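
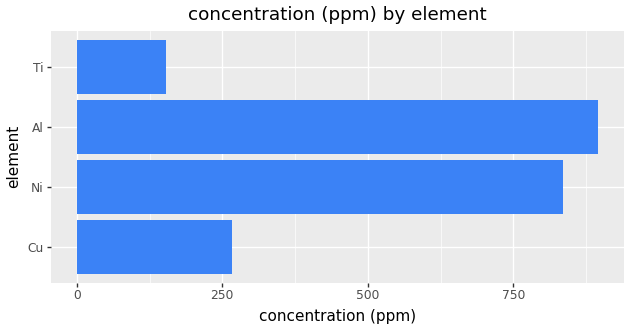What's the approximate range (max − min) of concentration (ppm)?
Max Al ≈ 900, min Ti ≈ 200; range ≈ 700.

≈ 700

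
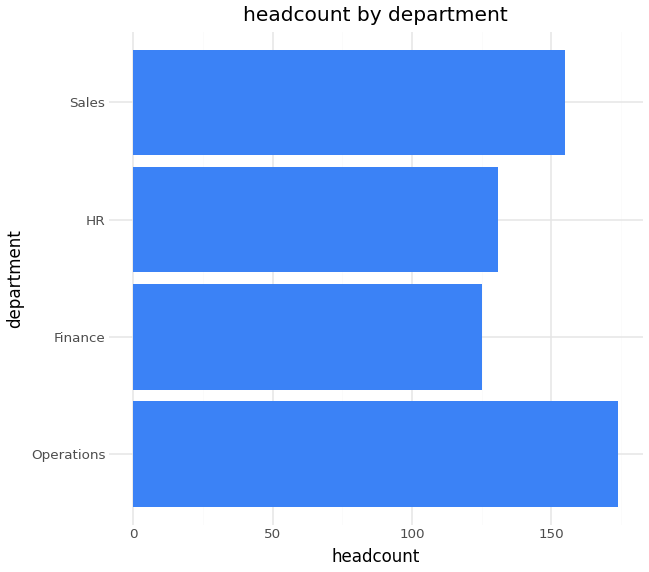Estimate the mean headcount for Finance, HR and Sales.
≈ 140

(120 + 140 + 160) / 3 ≈ 140.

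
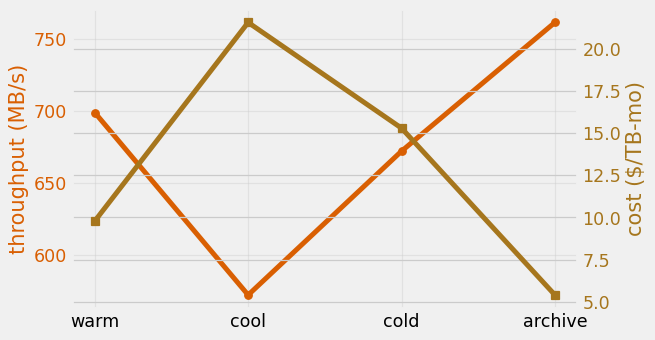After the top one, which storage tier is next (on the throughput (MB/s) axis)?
warm

Top 3 (on the throughput (MB/s) axis): archive ≈ 760, warm ≈ 700, cold ≈ 680.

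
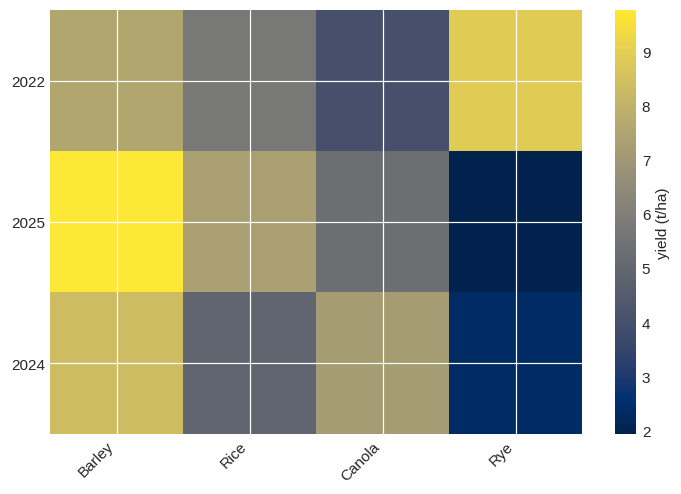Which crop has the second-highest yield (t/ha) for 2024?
Canola

Top 3 for 2024: Barley ≈ 8, Canola ≈ 7, Rice ≈ 5.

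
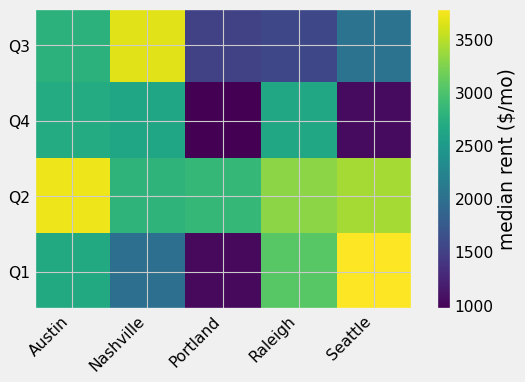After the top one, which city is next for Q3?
Top 3 for Q3: Nashville ≈ 3500, Austin ≈ 3000, Seattle ≈ 2000.

Austin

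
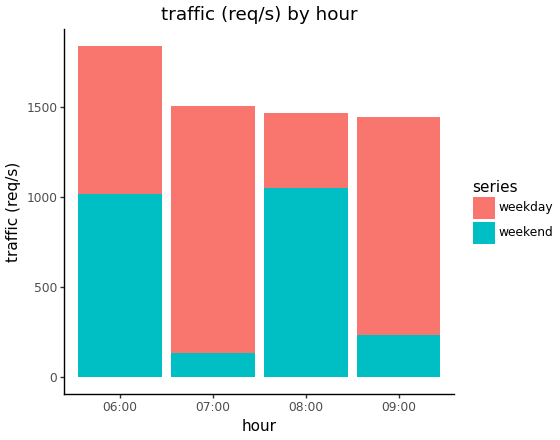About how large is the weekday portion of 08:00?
weekday top ≈ 1400, bottom ≈ 1000; segment ≈ 400.

≈ 400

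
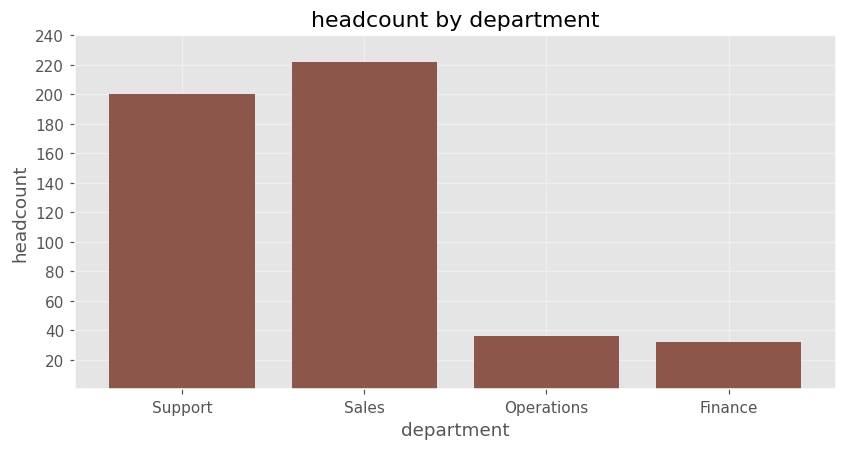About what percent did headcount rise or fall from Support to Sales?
Support ≈ 200, Sales ≈ 220; (220 − 200) / 200 ≈ +10%.

≈ +10%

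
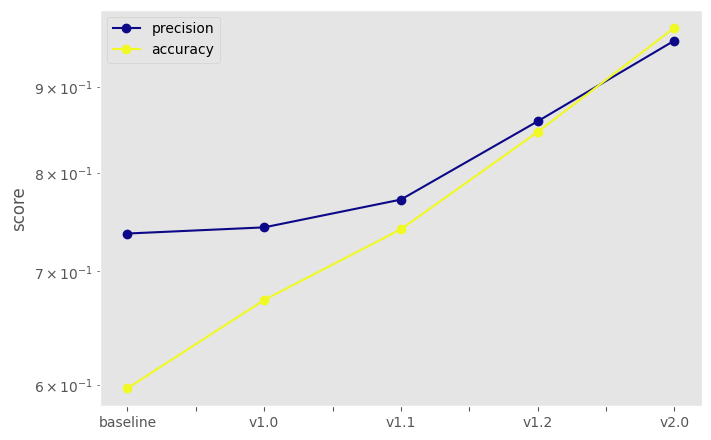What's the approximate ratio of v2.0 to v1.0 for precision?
v2.0 ≈ 0.95, v1.0 ≈ 0.75; 0.95/0.75 ≈ 1.27.

≈ 1.27×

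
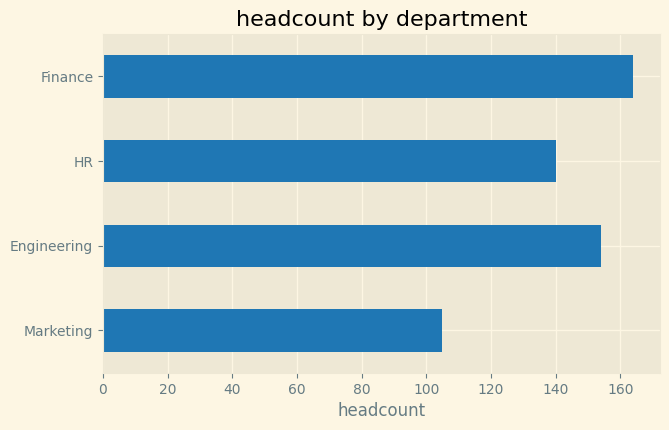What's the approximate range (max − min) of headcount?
Max Finance ≈ 160, min Marketing ≈ 100; range ≈ 60.

≈ 60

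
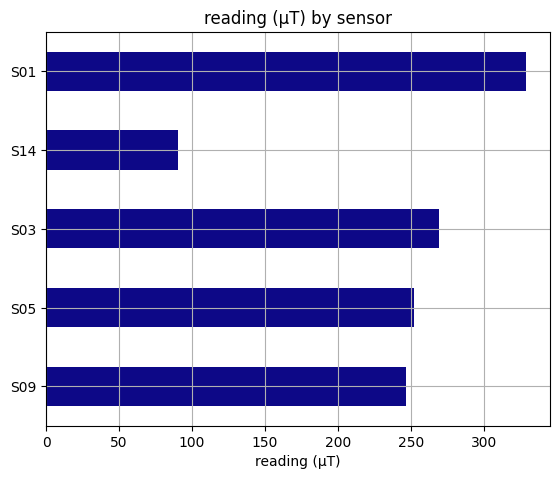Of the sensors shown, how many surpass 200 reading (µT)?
Above 200: S09, S05, S03, S01.

4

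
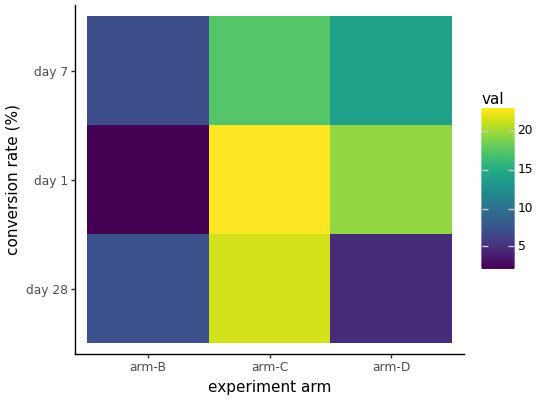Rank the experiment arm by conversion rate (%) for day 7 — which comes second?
Top 3 for day 7: arm-C ≈ 18, arm-D ≈ 14, arm-B ≈ 8.

arm-D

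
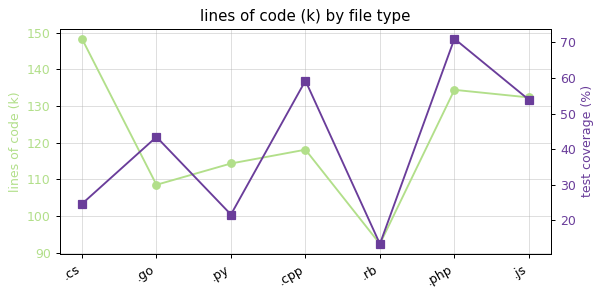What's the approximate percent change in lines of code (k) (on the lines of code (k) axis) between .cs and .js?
.cs ≈ 150, .js ≈ 130; (130 − 150) / 150 ≈ -13.3%.

≈ -13.3%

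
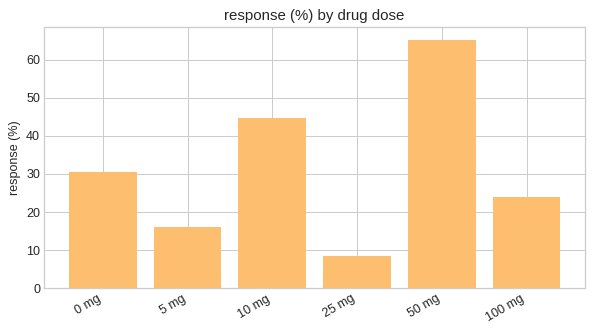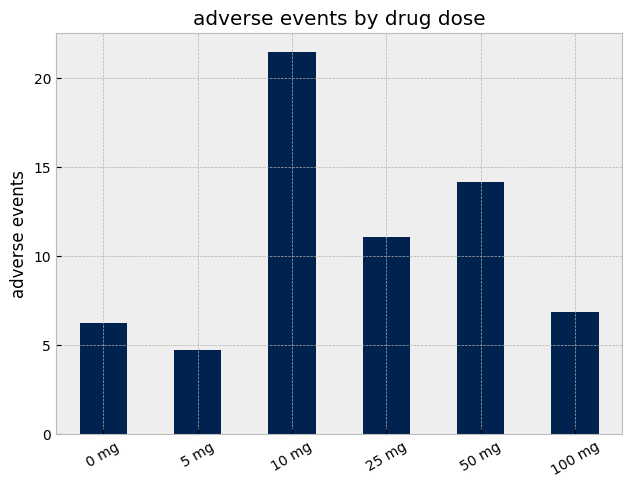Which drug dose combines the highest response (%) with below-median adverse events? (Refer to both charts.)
Chart 2 median adverse events ≈ 8; below-median drug doses: 0 mg, 5 mg, 100 mg. Among those, 0 mg has the highest response (%) (≈ 30).

0 mg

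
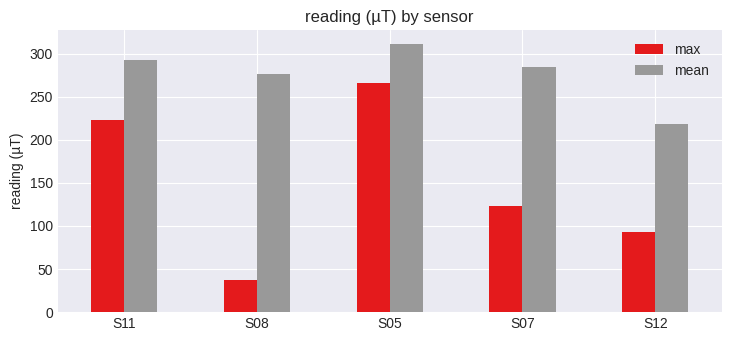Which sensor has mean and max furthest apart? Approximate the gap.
S08: mean ≈ 300, max ≈ 50 → gap ≈ 250. Next-largest (S07) is only ≈ 200.

S08, ≈ 250 µT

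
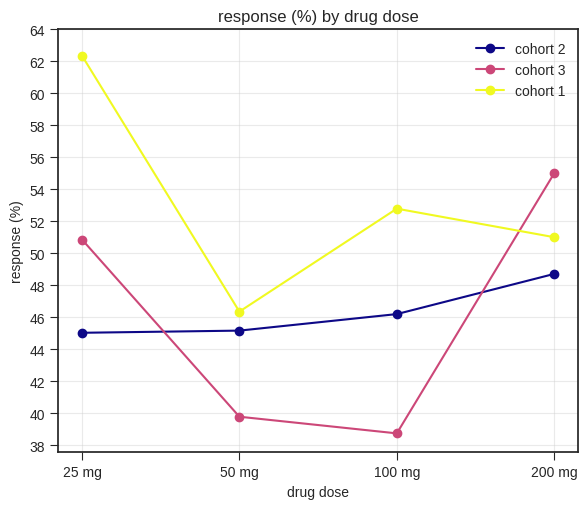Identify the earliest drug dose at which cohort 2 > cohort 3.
25 mg: cohort 2 ≈ 46 vs cohort 3 ≈ 50 (not yet); 50 mg: cohort 2 ≈ 46 vs cohort 3 ≈ 40 (first crossover).

50 mg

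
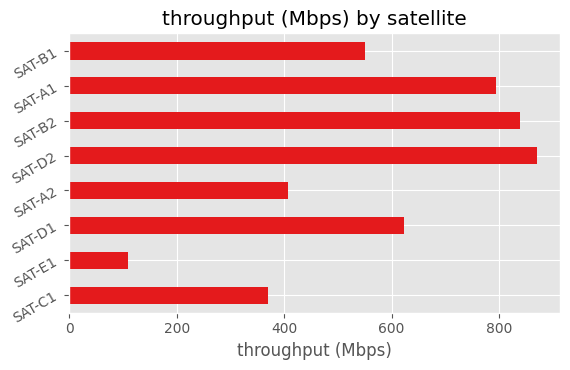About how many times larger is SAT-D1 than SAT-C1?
≈ 1.5×

SAT-D1 ≈ 600, SAT-C1 ≈ 400; 600/400 ≈ 1.5.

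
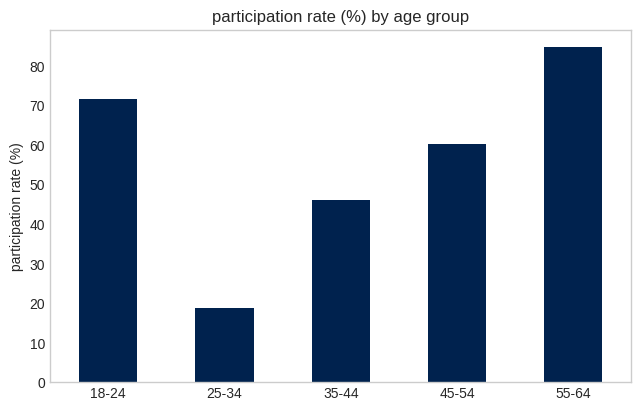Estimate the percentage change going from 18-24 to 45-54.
18-24 ≈ 70, 45-54 ≈ 60; (60 − 70) / 70 ≈ -14.3%.

≈ -14.3%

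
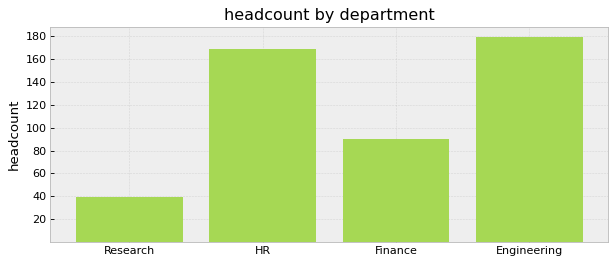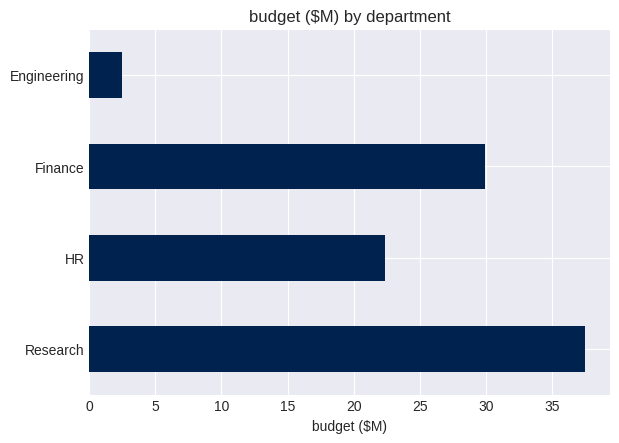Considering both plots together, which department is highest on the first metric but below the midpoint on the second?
Engineering

Chart 2 median budget ($M) ≈ 25; below-median departments: HR, Engineering. Among those, Engineering has the highest headcount (≈ 180).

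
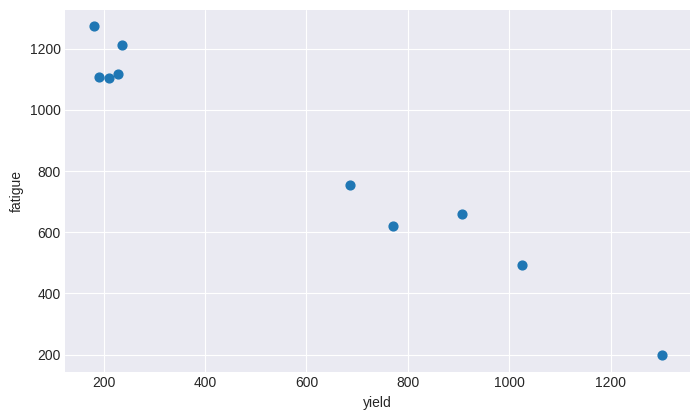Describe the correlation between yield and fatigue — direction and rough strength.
negative, strong

Points are negatively correlated; strong (|r| ≈ 1.0).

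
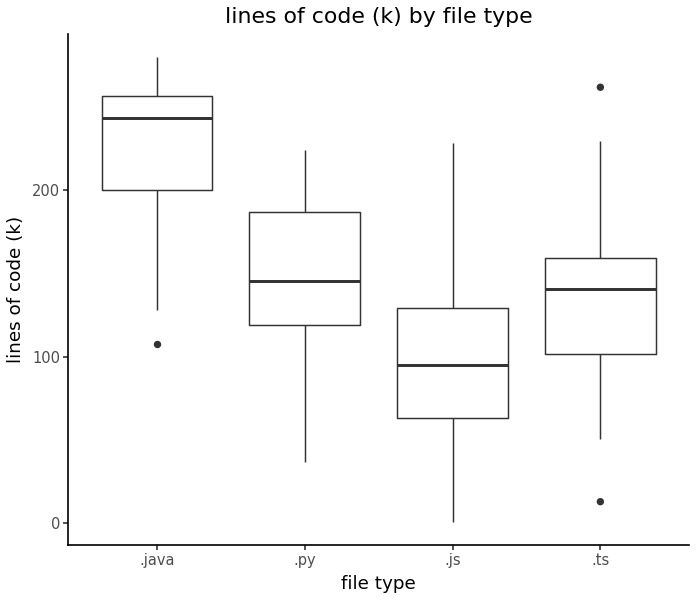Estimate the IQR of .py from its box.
Q3 ≈ 180, Q1 ≈ 120; IQR ≈ 60.

≈ 60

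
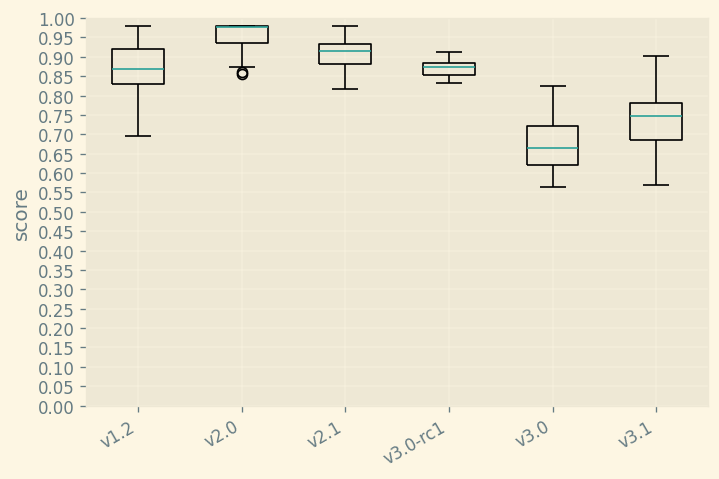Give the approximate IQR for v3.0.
≈ 0.10

Q3 ≈ 0.70, Q1 ≈ 0.60; IQR ≈ 0.10.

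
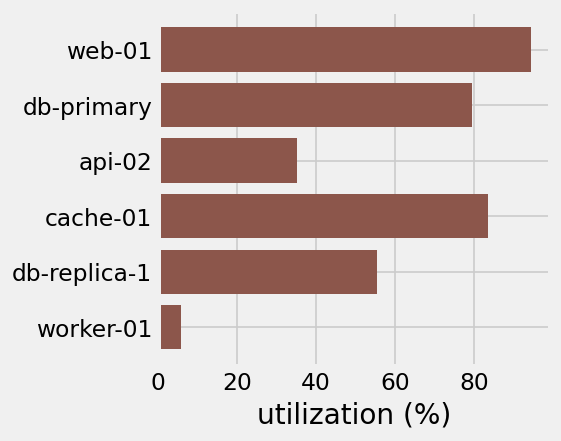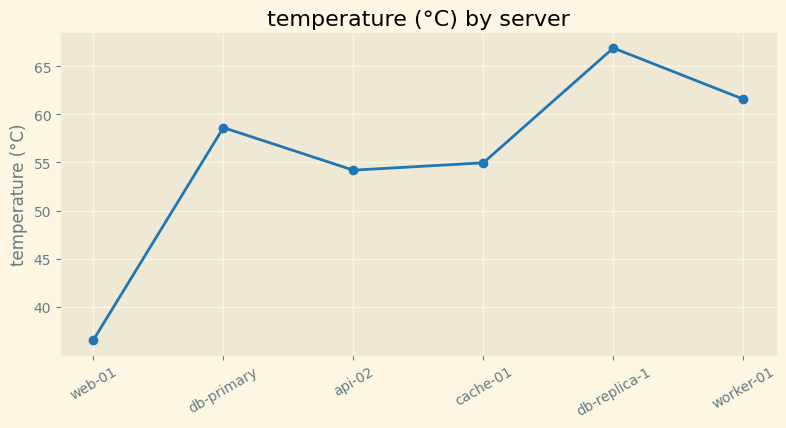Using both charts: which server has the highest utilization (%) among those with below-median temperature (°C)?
web-01

Chart 2 median temperature (°C) ≈ 60; below-median servers: web-01, api-02, cache-01. Among those, web-01 has the highest utilization (%) (≈ 90).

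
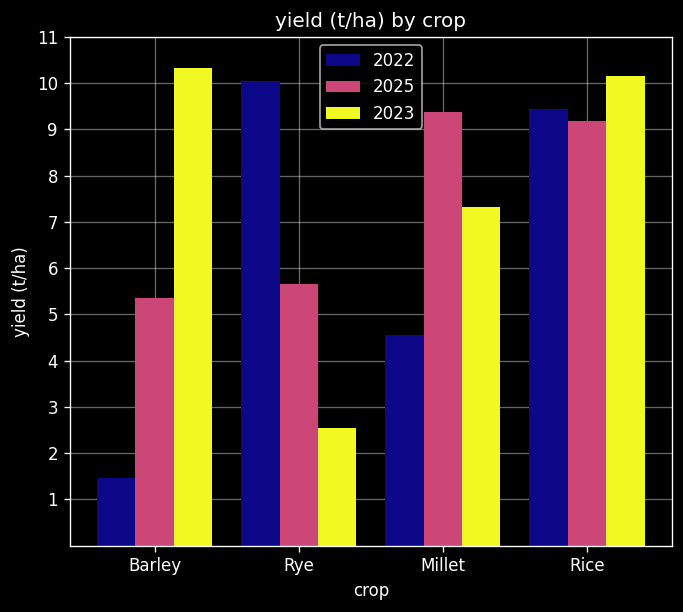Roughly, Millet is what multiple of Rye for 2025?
≈ 1.5×

Millet ≈ 9, Rye ≈ 6; 9/6 ≈ 1.5.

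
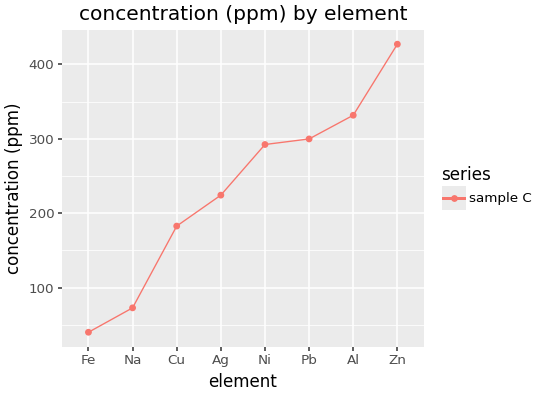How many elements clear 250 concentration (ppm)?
Above 250: Ni, Pb, Al, Zn.

4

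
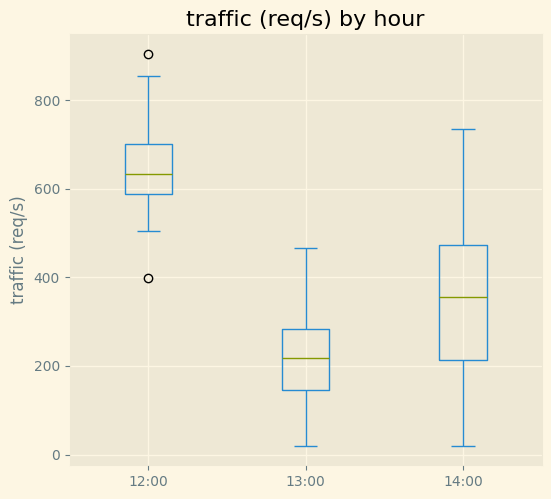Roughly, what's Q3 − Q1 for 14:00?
Q3 ≈ 450, Q1 ≈ 200; IQR ≈ 250.

≈ 250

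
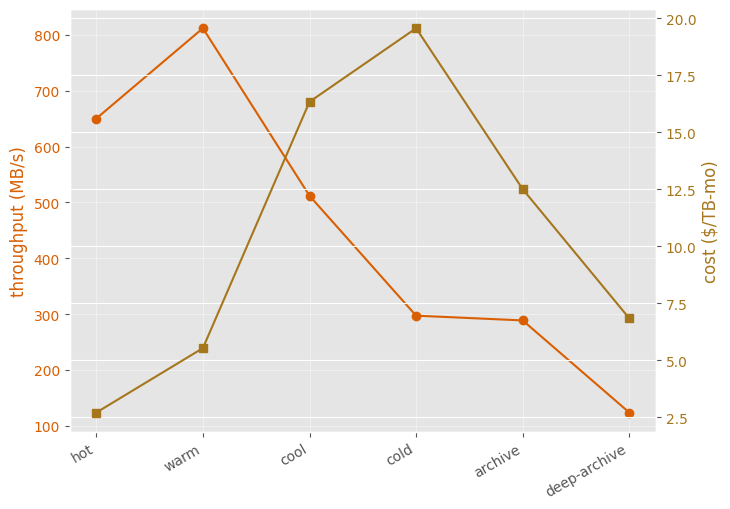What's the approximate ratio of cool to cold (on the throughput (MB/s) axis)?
≈ 1.67×

cool ≈ 500, cold ≈ 300; 500/300 ≈ 1.67.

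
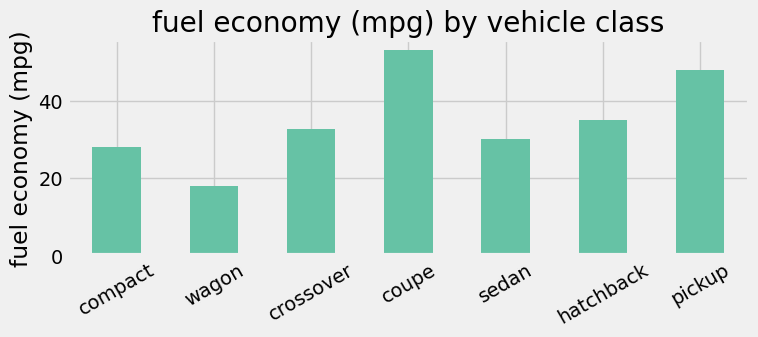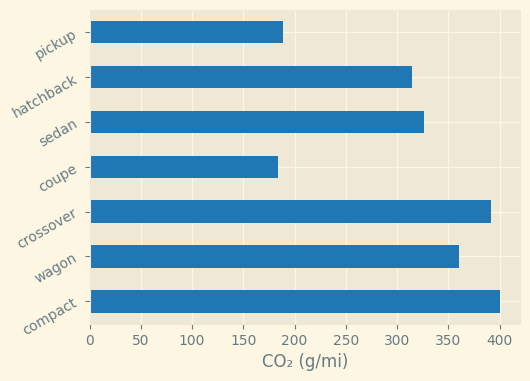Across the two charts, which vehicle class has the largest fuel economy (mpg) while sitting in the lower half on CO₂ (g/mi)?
Chart 2 median CO₂ (g/mi) ≈ 350; below-median vehicle classes: coupe, hatchback, pickup. Among those, coupe has the highest fuel economy (mpg) (≈ 55).

coupe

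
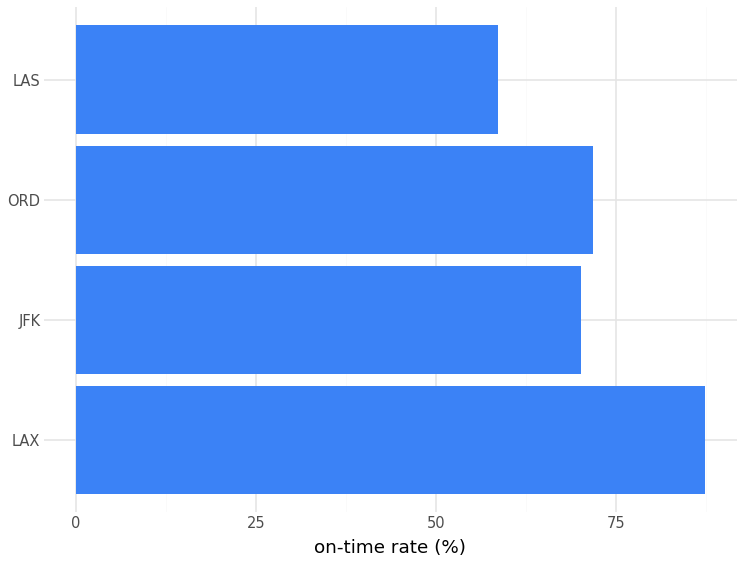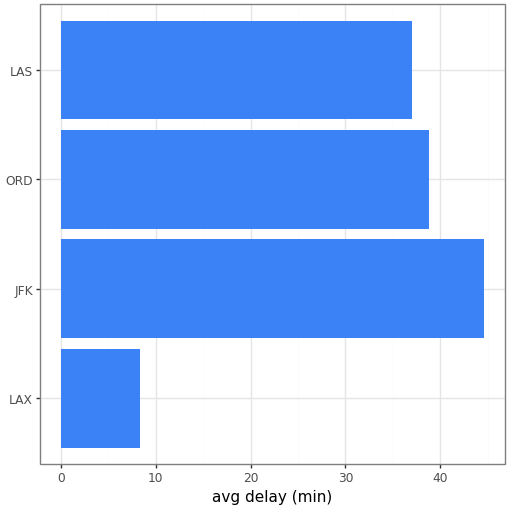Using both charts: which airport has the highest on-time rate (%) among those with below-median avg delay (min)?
LAX

Chart 2 median avg delay (min) ≈ 40; below-median airports: LAX, LAS. Among those, LAX has the highest on-time rate (%) (≈ 90).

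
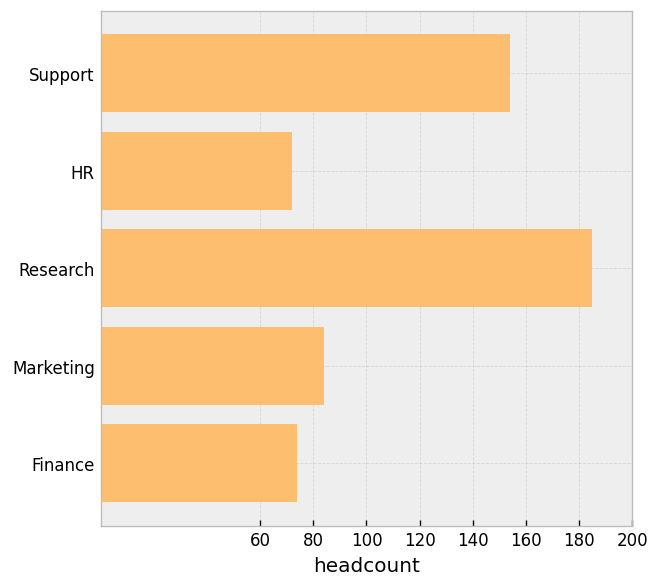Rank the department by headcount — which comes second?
Support

Top 3: Research ≈ 180, Support ≈ 160, Marketing ≈ 80.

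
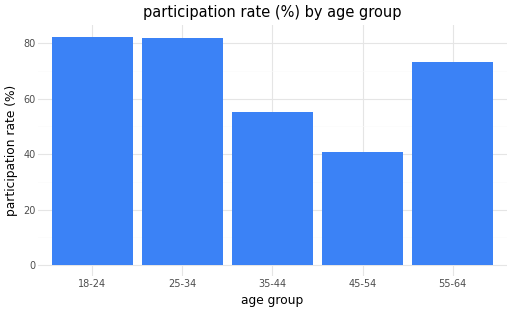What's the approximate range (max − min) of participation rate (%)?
≈ 40

Max 18-24 ≈ 80, min 45-54 ≈ 40; range ≈ 40.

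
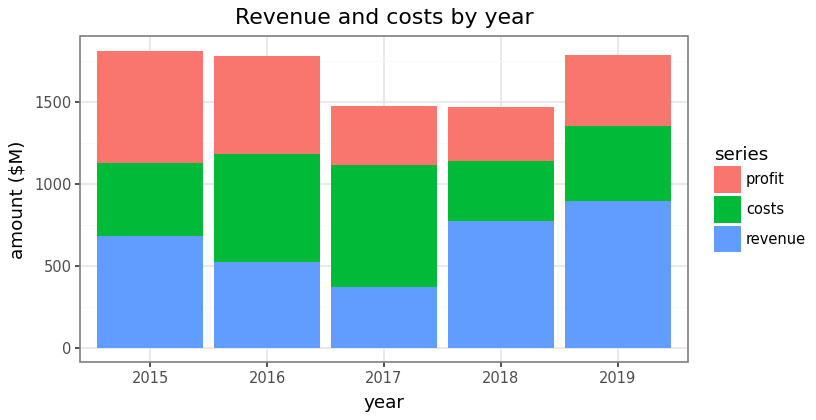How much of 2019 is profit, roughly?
≈ 400

profit top ≈ 1800, bottom ≈ 1400; segment ≈ 400.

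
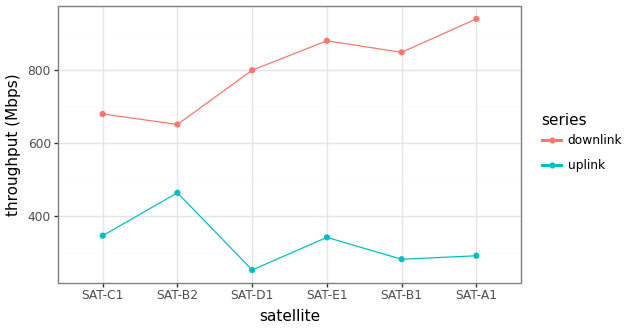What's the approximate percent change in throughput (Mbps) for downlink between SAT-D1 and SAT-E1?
SAT-D1 ≈ 800, SAT-E1 ≈ 900; (900 − 800) / 800 ≈ +12.5%.

≈ +12.5%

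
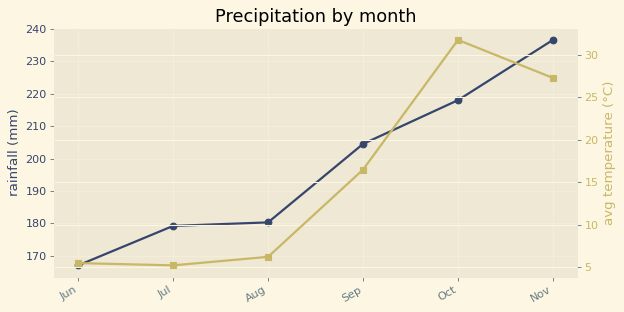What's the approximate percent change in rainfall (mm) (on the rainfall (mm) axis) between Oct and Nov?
≈ +9.1%

Oct ≈ 220, Nov ≈ 240; (240 − 220) / 220 ≈ +9.1%.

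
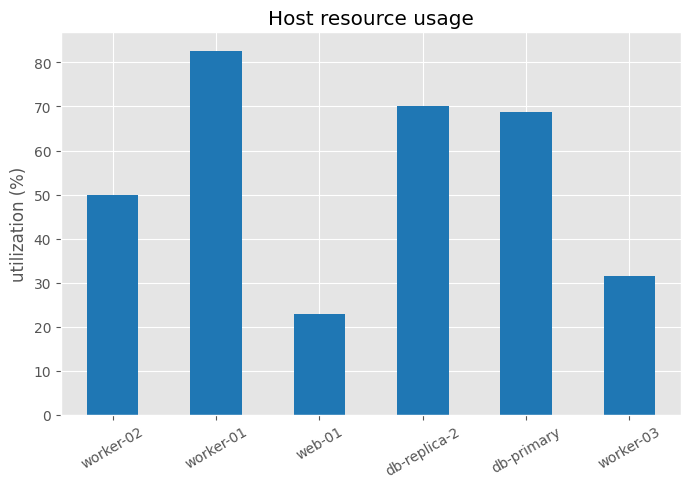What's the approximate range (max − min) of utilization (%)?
Max worker-01 ≈ 80, min web-01 ≈ 20; range ≈ 60.

≈ 60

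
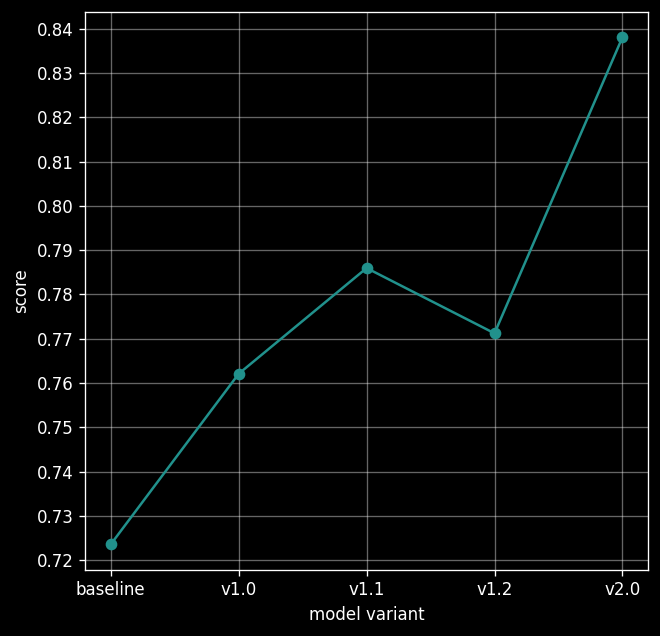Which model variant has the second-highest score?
Top 3: v2.0 ≈ 0.84, v1.1 ≈ 0.79, v1.2 ≈ 0.77.

v1.1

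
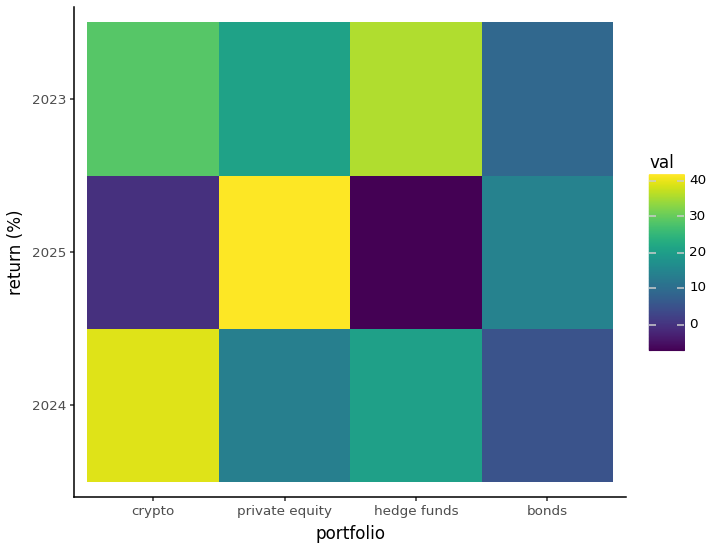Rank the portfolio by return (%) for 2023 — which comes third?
Top 4 for 2023: hedge funds ≈ 35, crypto ≈ 30, private equity ≈ 20, bonds ≈ 10.

private equity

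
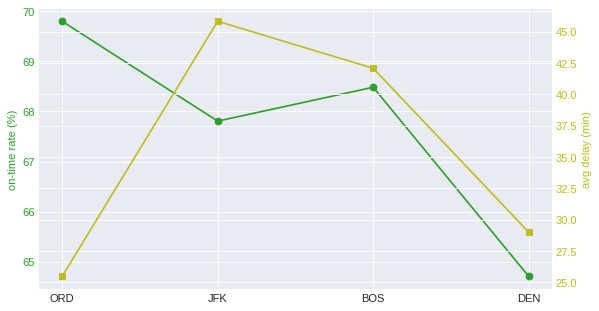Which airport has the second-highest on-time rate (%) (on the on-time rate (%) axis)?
Top 3 (on the on-time rate (%) axis): ORD ≈ 70.0, BOS ≈ 68.5, JFK ≈ 68.0.

BOS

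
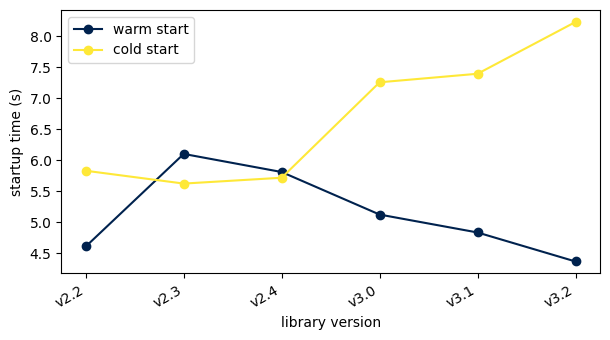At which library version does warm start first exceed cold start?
v2.3

v2.2: warm start ≈ 4.5 vs cold start ≈ 6.0 (not yet); v2.3: warm start ≈ 6.0 vs cold start ≈ 5.5 (first crossover).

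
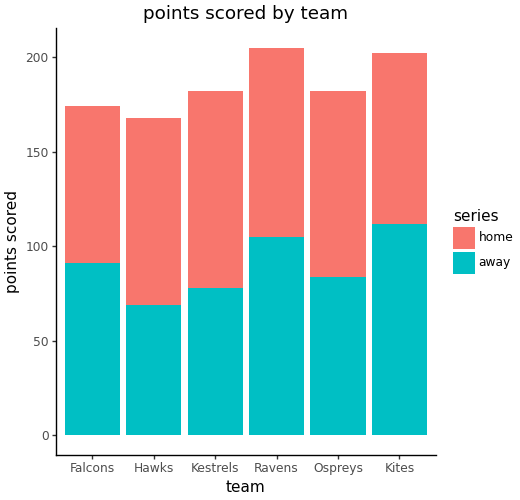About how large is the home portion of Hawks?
≈ 100

home top ≈ 160, bottom ≈ 60; segment ≈ 100.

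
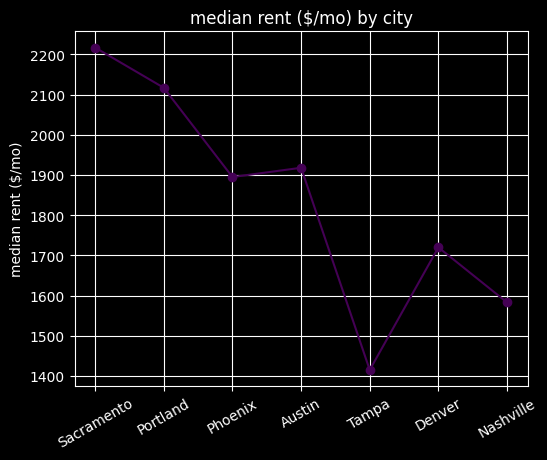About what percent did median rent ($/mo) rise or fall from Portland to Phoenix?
Portland ≈ 2100, Phoenix ≈ 1900; (1900 − 2100) / 2100 ≈ -9.5%.

≈ -9.5%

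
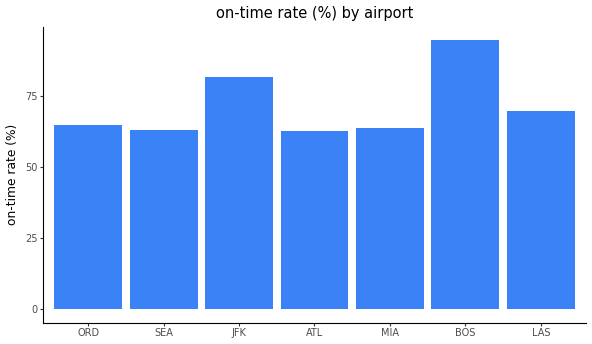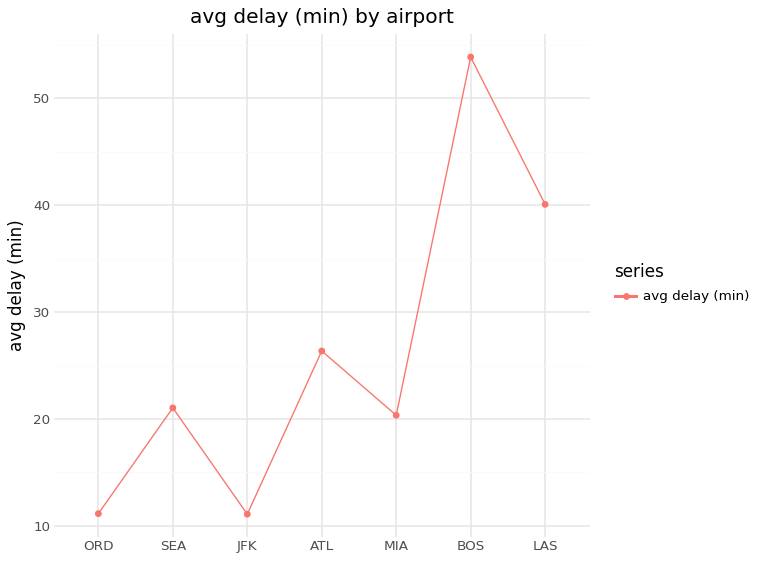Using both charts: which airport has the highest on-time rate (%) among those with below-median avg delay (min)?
Chart 2 median avg delay (min) ≈ 20; below-median airports: ORD, JFK, MIA. Among those, JFK has the highest on-time rate (%) (≈ 80).

JFK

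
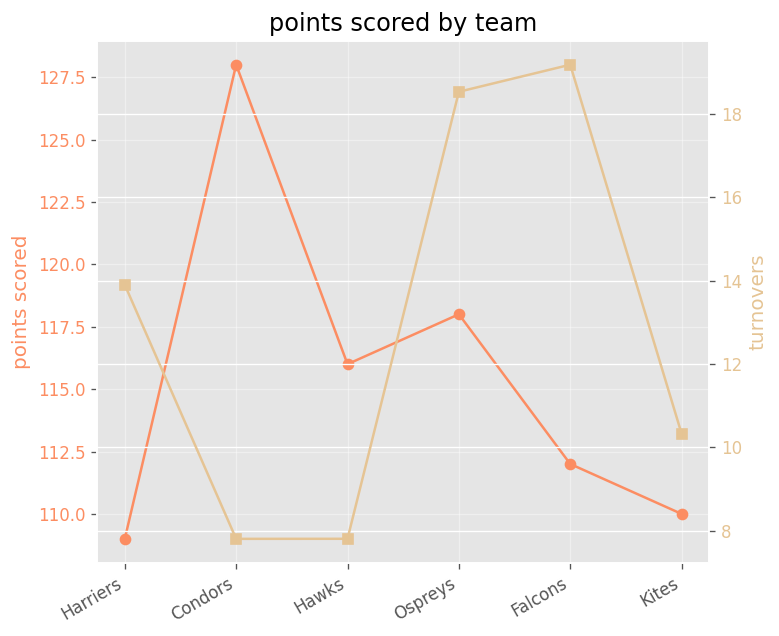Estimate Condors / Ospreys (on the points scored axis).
≈ 1.08×

Condors ≈ 128, Ospreys ≈ 118; 128/118 ≈ 1.08.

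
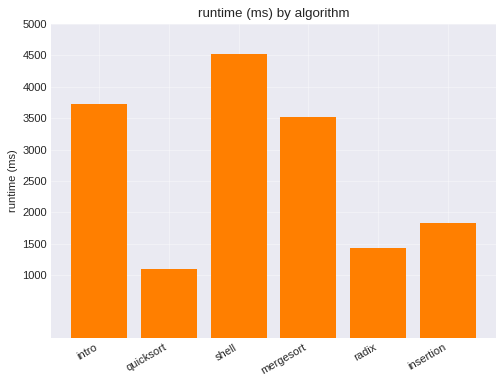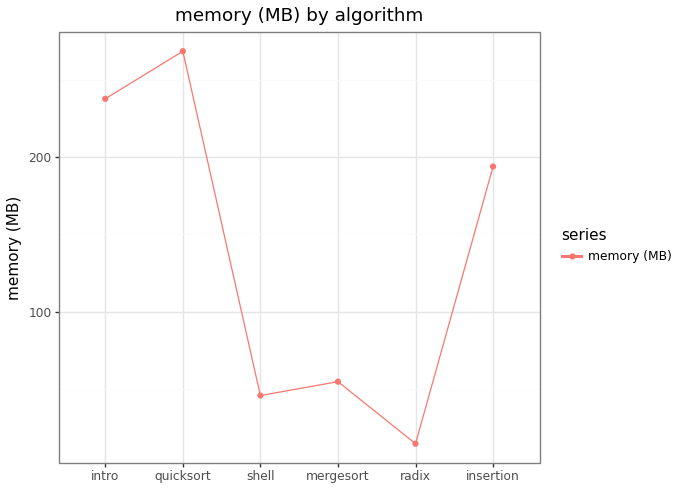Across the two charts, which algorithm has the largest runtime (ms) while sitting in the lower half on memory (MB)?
Chart 2 median memory (MB) ≈ 125; below-median algorithms: shell, mergesort, radix. Among those, shell has the highest runtime (ms) (≈ 4500).

shell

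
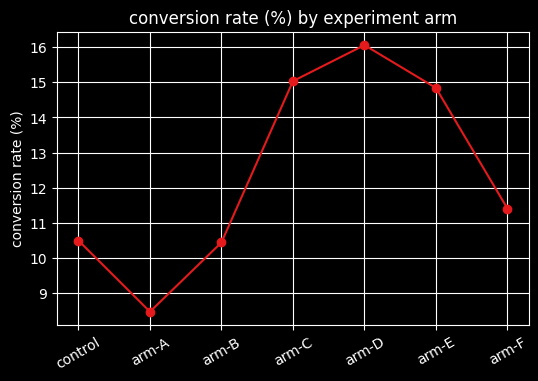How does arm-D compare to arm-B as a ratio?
≈ 1.6×

arm-D ≈ 16, arm-B ≈ 10; 16/10 ≈ 1.6.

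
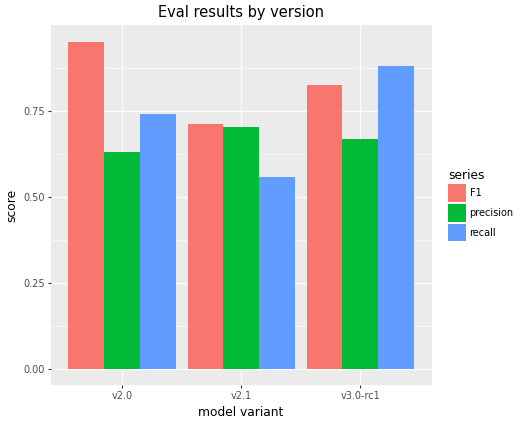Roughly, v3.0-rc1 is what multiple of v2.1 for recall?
≈ 1.5×

v3.0-rc1 ≈ 0.9, v2.1 ≈ 0.6; 0.9/0.6 ≈ 1.5.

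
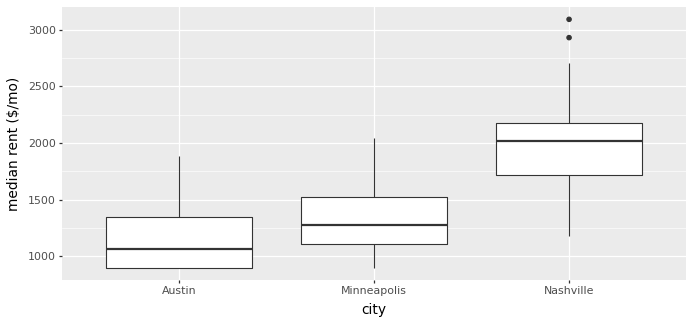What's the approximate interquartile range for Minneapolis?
≈ 400

Q3 ≈ 1500, Q1 ≈ 1100; IQR ≈ 400.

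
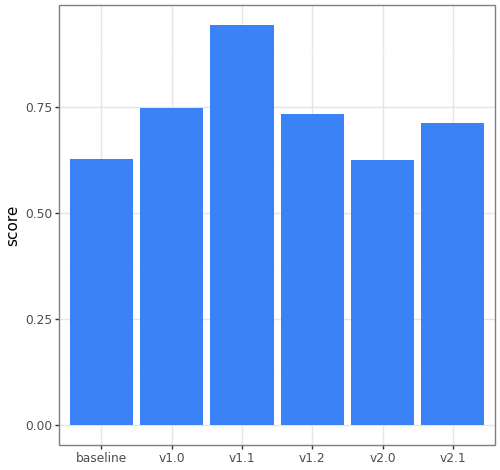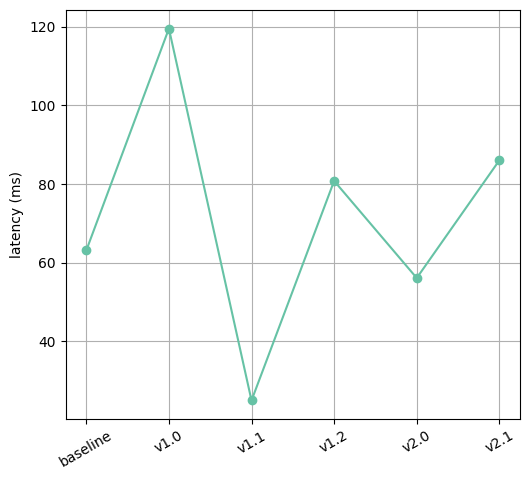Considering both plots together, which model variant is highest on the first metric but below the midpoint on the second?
v1.1

Chart 2 median latency (ms) ≈ 80; below-median model variants: baseline, v1.1, v2.0. Among those, v1.1 has the highest score (≈ 0.9).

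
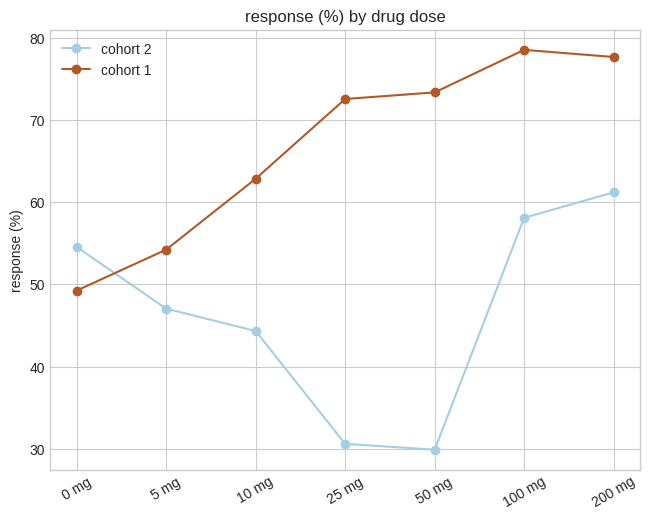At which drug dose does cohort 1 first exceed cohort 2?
5 mg

0 mg: cohort 1 ≈ 50 vs cohort 2 ≈ 55 (not yet); 5 mg: cohort 1 ≈ 55 vs cohort 2 ≈ 45 (first crossover).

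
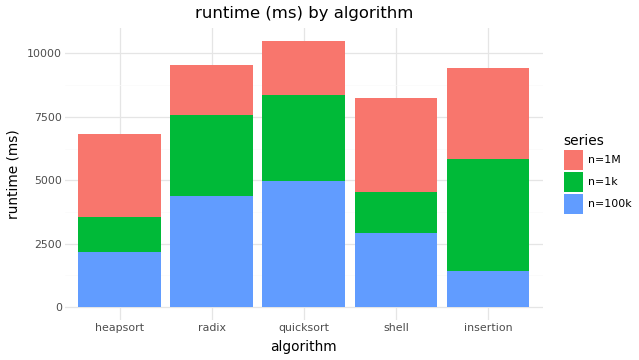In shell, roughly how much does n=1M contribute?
n=1M top ≈ 8000, bottom ≈ 5000; segment ≈ 3000.

≈ 3000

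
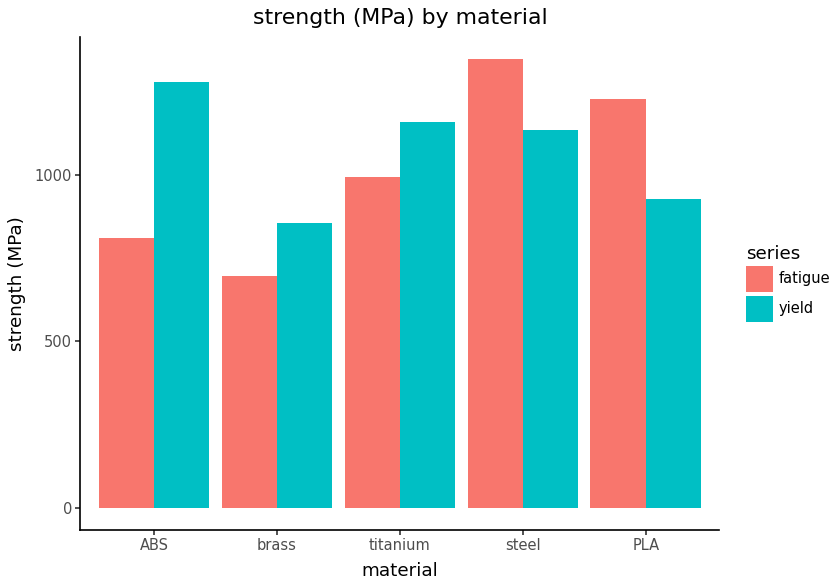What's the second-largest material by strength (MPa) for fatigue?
PLA

Top 3 for fatigue: steel ≈ 1400, PLA ≈ 1200, titanium ≈ 1000.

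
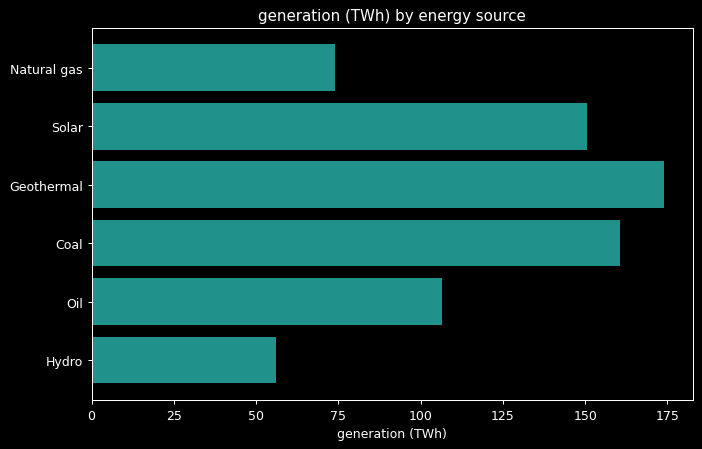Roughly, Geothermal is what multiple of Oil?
≈ 1.8×

Geothermal ≈ 180, Oil ≈ 100; 180/100 ≈ 1.8.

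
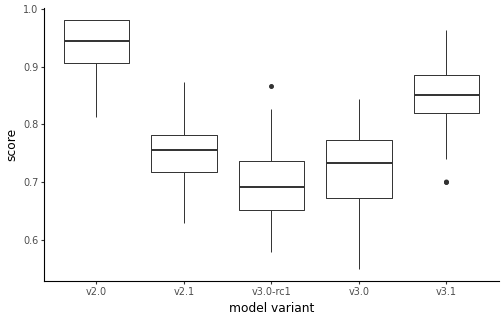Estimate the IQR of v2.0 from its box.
≈ 0.08

Q3 ≈ 0.98, Q1 ≈ 0.90; IQR ≈ 0.08.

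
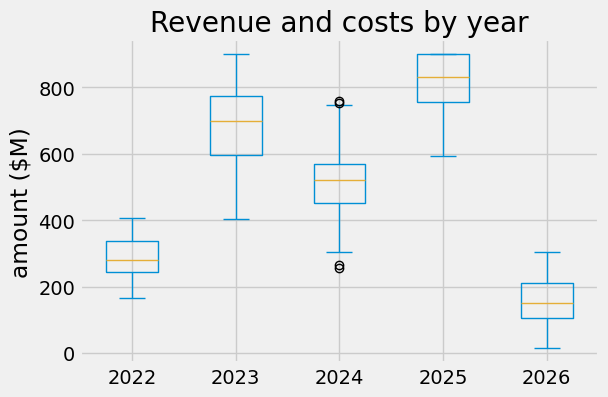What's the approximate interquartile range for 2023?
≈ 200

Q3 ≈ 800, Q1 ≈ 600; IQR ≈ 200.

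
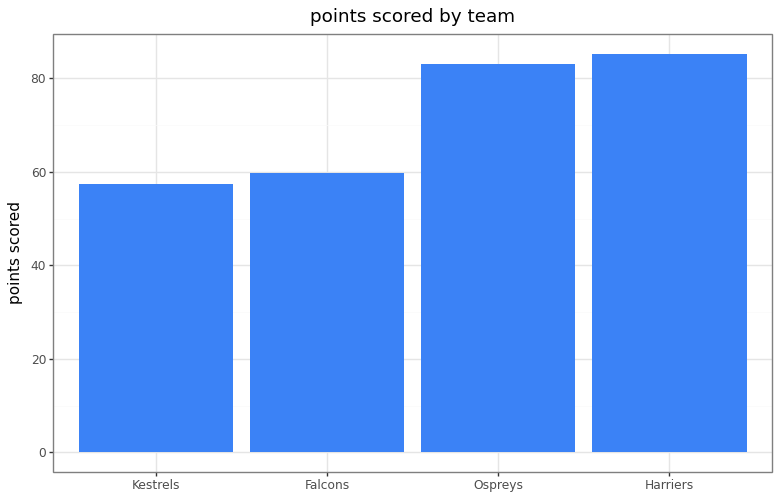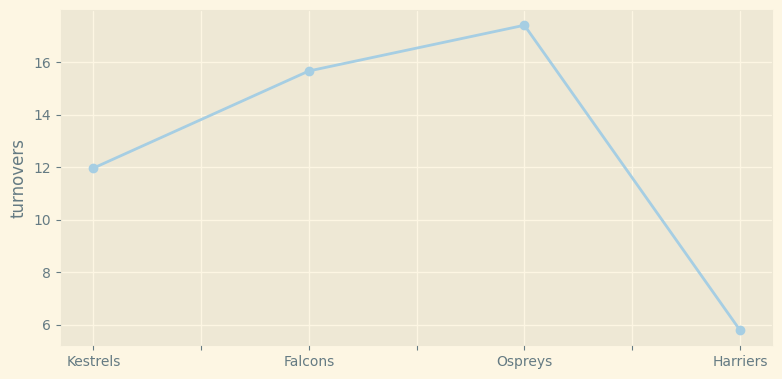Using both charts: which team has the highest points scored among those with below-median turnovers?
Chart 2 median turnovers ≈ 14; below-median teams: Kestrels, Harriers. Among those, Harriers has the highest points scored (≈ 90).

Harriers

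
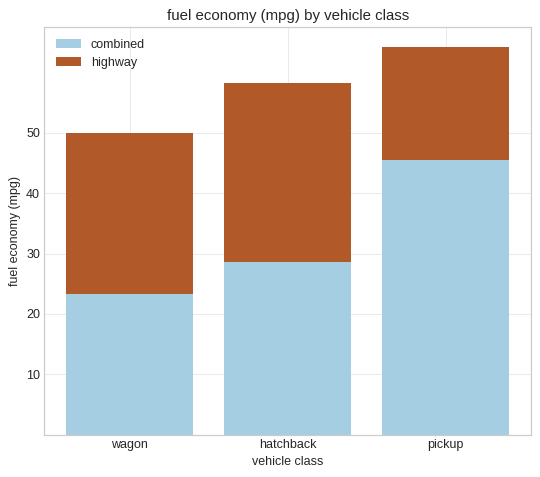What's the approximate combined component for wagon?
≈ 20

combined top ≈ 20, bottom ≈ 0; segment ≈ 20.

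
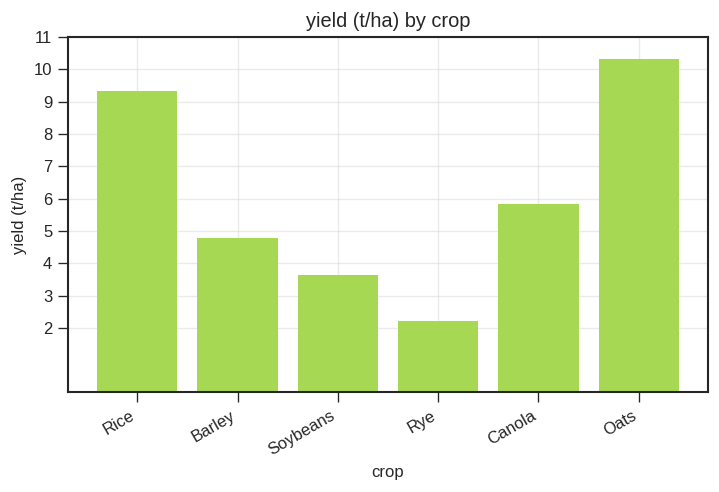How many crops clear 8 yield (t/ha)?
Above 8: Rice, Oats.

2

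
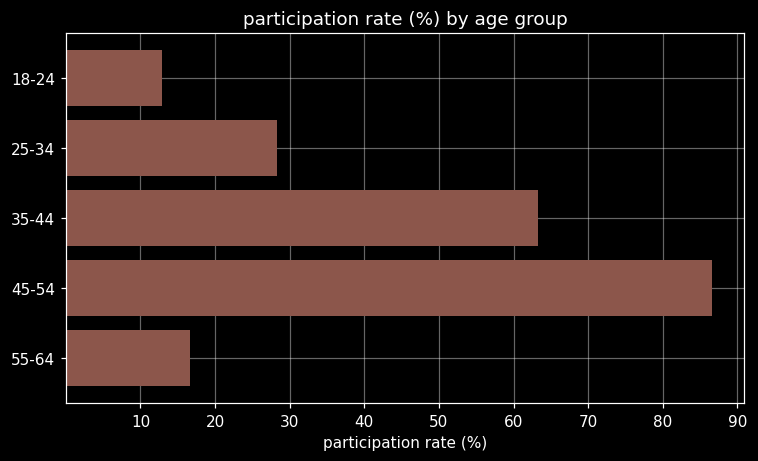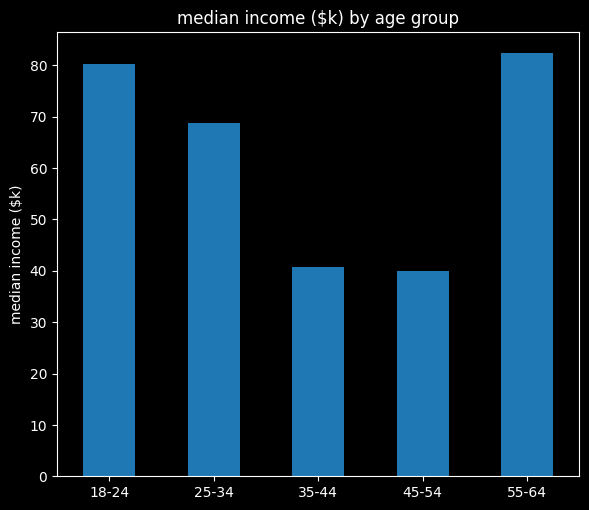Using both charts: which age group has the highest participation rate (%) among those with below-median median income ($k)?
Chart 2 median median income ($k) ≈ 70; below-median age groups: 35-44, 45-54. Among those, 45-54 has the highest participation rate (%) (≈ 90).

45-54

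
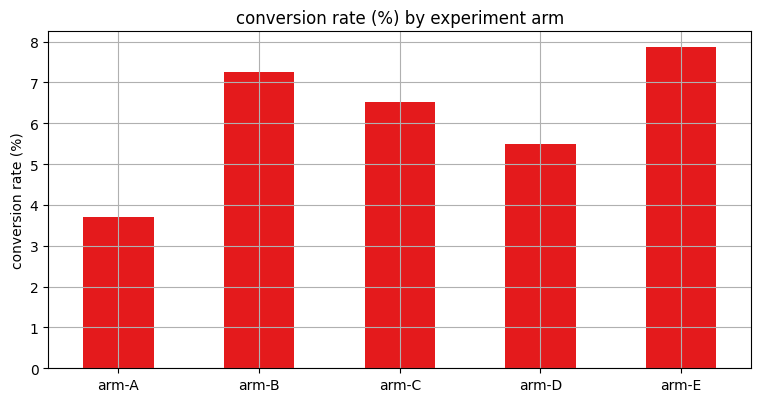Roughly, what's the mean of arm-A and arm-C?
(4 + 7) / 2 ≈ 6.

≈ 6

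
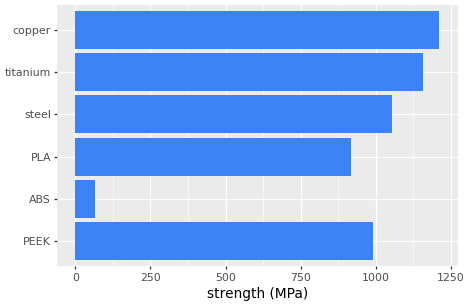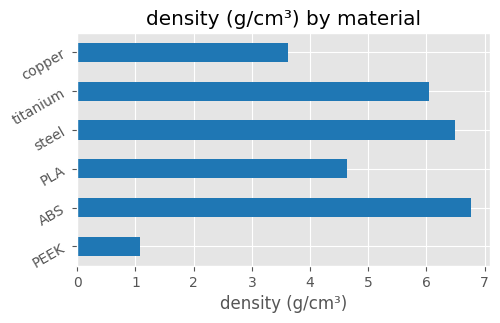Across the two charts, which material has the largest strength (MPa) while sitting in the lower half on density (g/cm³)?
Chart 2 median density (g/cm³) ≈ 5; below-median materials: PEEK, PLA, copper. Among those, copper has the highest strength (MPa) (≈ 1200).

copper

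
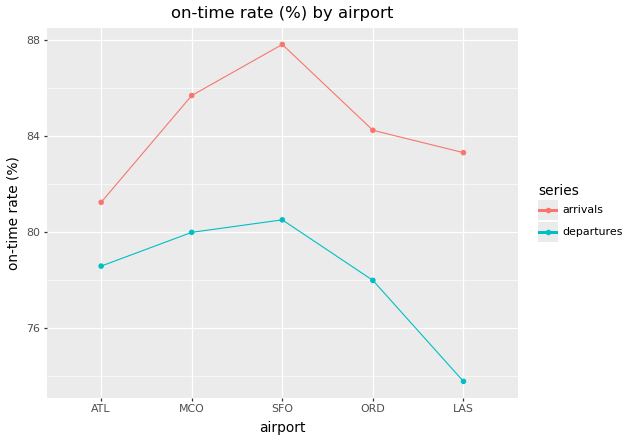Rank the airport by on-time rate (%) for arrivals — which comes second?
MCO

Top 3 for arrivals: SFO ≈ 88, MCO ≈ 86, ORD ≈ 84.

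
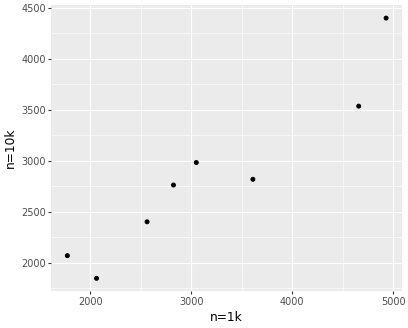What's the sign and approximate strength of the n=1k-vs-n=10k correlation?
positive, strong

Points are positively correlated; strong (|r| ≈ 0.9).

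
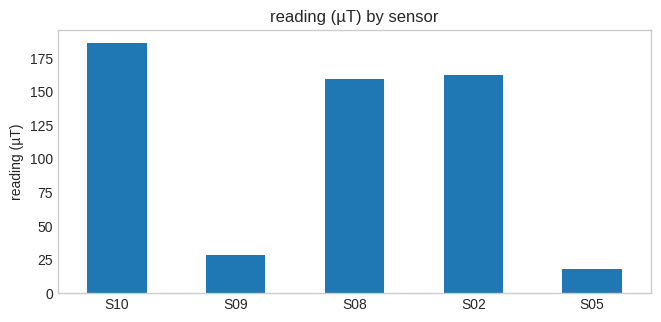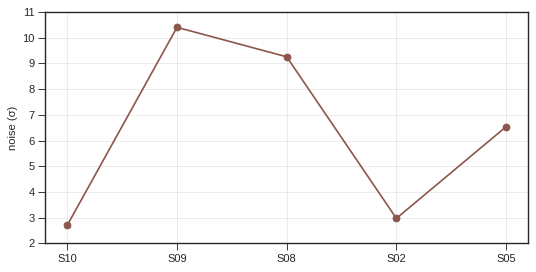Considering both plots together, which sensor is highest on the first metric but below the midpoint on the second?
Chart 2 median noise (σ) ≈ 7; below-median sensors: S10, S02. Among those, S10 has the highest reading (µT) (≈ 180).

S10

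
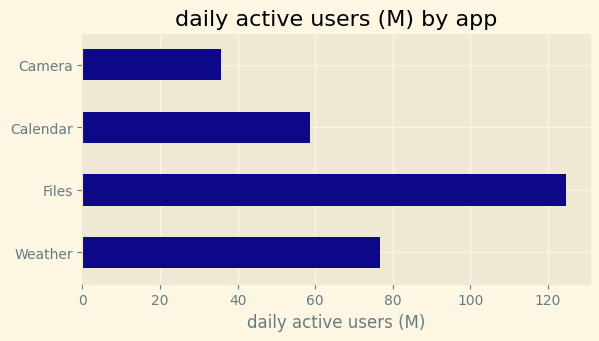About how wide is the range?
Max Files ≈ 120, min Camera ≈ 40; range ≈ 80.

≈ 80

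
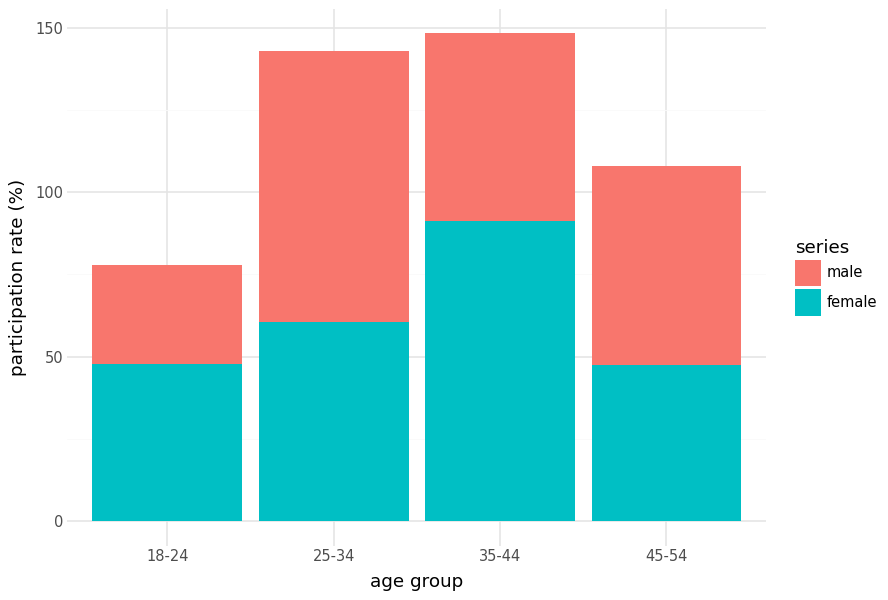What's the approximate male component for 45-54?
≈ 60

male top ≈ 100, bottom ≈ 40; segment ≈ 60.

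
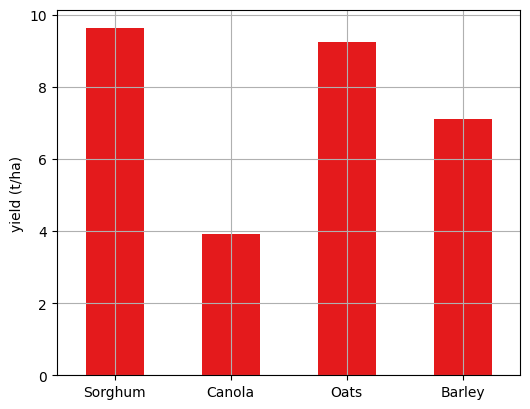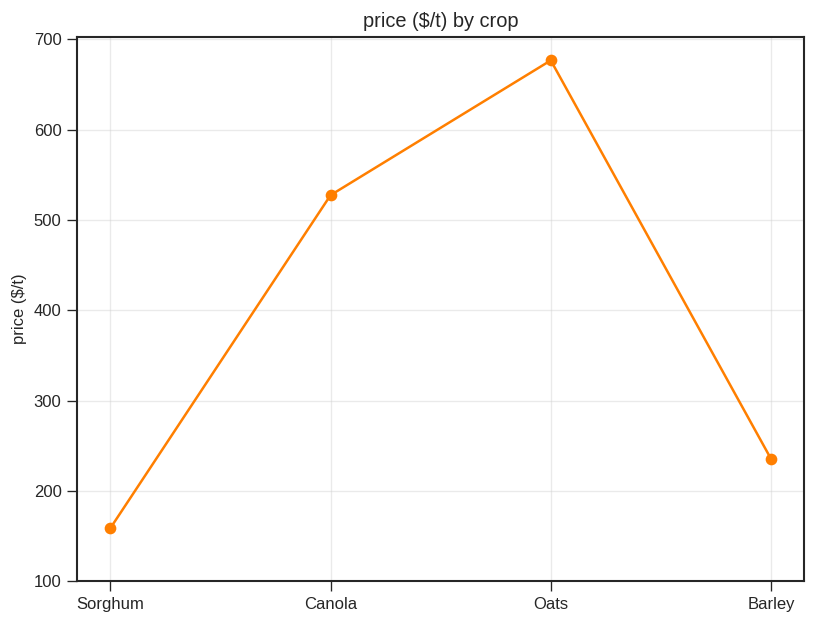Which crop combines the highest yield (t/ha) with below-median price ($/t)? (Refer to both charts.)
Chart 2 median price ($/t) ≈ 400; below-median crops: Sorghum, Barley. Among those, Sorghum has the highest yield (t/ha) (≈ 10).

Sorghum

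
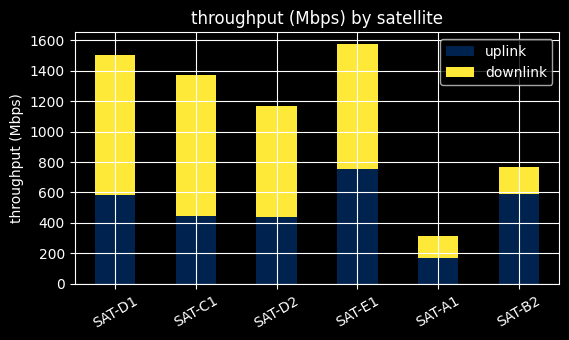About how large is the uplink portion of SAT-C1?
≈ 400

uplink top ≈ 400, bottom ≈ 0; segment ≈ 400.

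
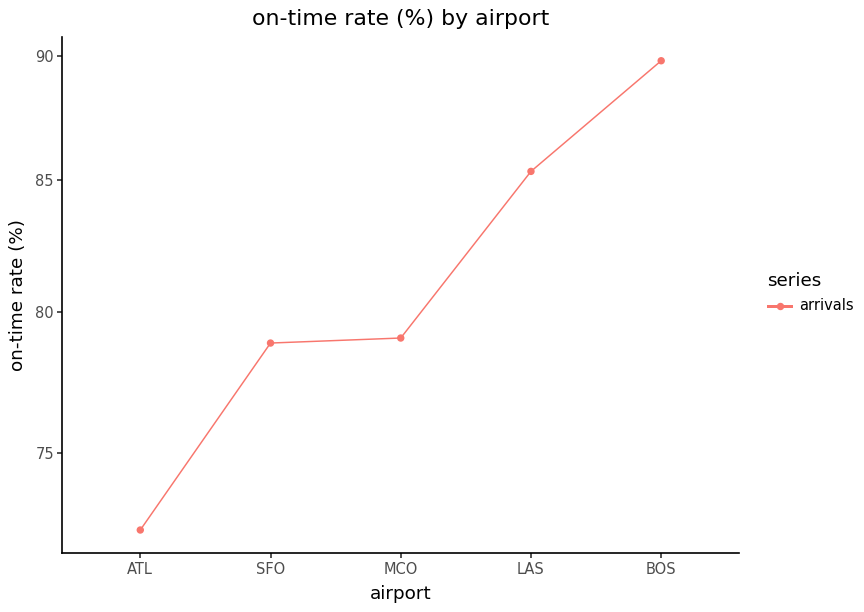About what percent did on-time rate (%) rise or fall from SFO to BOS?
≈ +15.4%

SFO ≈ 78, BOS ≈ 90; (90 − 78) / 78 ≈ +15.4%.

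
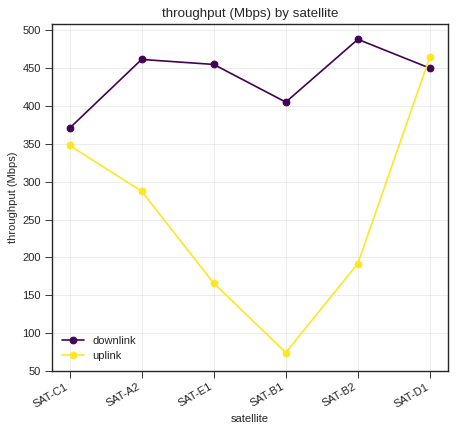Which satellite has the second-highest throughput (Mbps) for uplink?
SAT-C1

Top 3 for uplink: SAT-D1 ≈ 450, SAT-C1 ≈ 350, SAT-A2 ≈ 300.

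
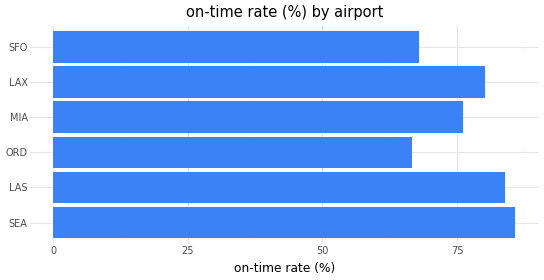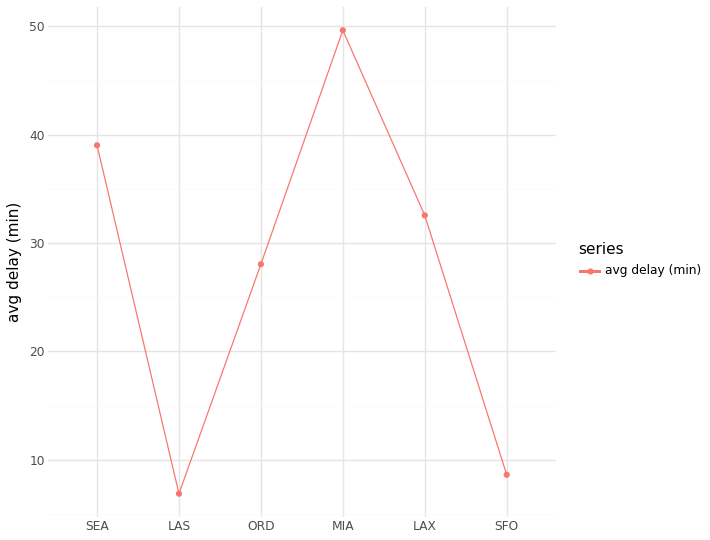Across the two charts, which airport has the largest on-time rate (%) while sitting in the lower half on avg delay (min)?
Chart 2 median avg delay (min) ≈ 30; below-median airports: LAS, ORD, SFO. Among those, LAS has the highest on-time rate (%) (≈ 80).

LAS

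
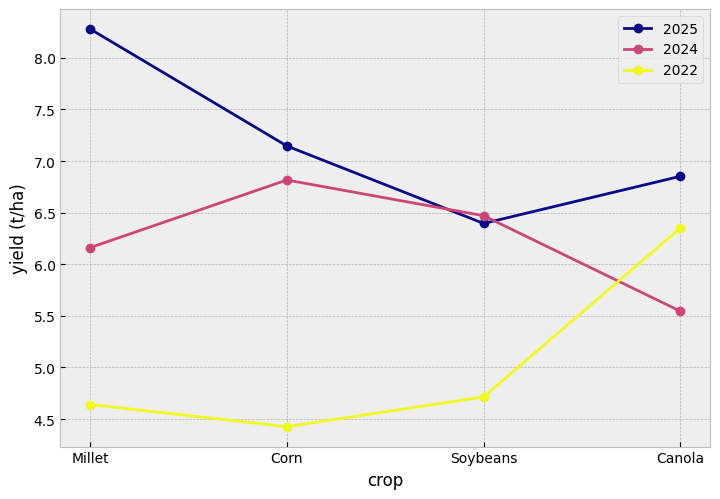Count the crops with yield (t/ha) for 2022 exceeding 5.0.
Above 5.0: Canola.

1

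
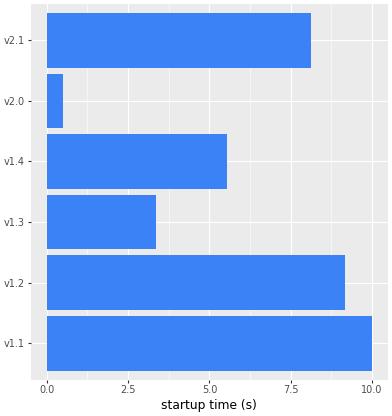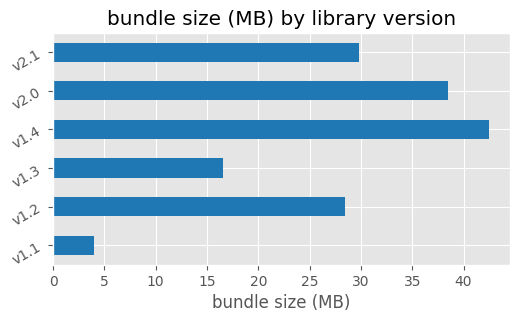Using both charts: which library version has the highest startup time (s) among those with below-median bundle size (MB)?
Chart 2 median bundle size (MB) ≈ 30; below-median library versions: v1.1, v1.2, v1.3. Among those, v1.1 has the highest startup time (s) (≈ 10).

v1.1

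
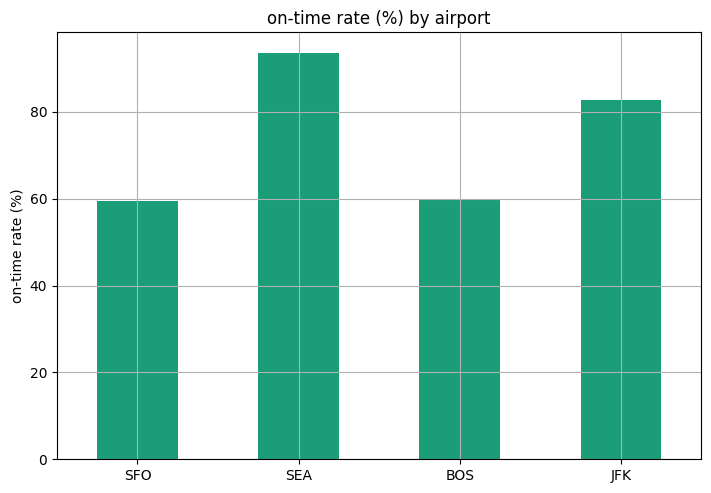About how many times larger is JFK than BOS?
JFK ≈ 80, BOS ≈ 60; 80/60 ≈ 1.33.

≈ 1.33×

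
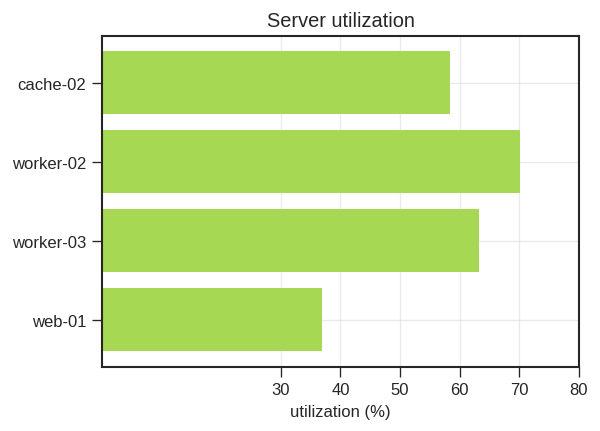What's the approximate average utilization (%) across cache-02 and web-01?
≈ 50

(60 + 40) / 2 ≈ 50.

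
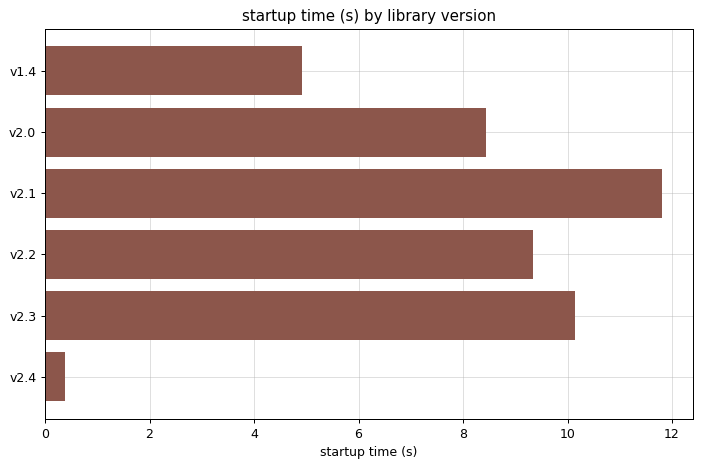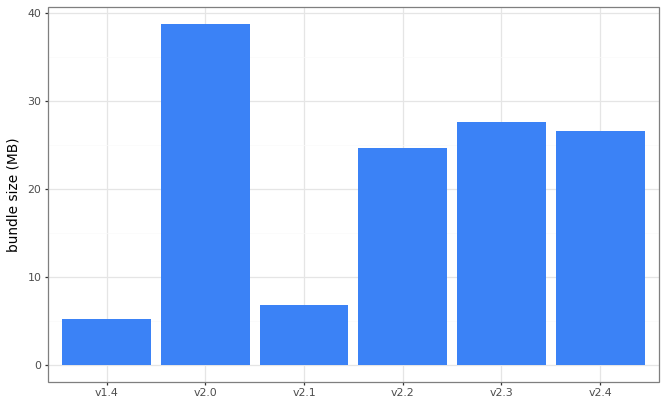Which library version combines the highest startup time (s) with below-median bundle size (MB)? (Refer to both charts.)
Chart 2 median bundle size (MB) ≈ 25; below-median library versions: v1.4, v2.1, v2.2. Among those, v2.1 has the highest startup time (s) (≈ 12).

v2.1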